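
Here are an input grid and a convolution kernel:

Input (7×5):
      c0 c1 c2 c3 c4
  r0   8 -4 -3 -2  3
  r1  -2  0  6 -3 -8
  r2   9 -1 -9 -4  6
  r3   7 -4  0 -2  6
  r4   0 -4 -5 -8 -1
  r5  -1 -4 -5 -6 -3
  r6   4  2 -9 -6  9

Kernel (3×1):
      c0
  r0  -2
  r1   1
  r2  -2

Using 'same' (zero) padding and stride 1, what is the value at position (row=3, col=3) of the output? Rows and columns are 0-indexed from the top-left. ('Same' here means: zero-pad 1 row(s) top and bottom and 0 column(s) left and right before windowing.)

22

The receptive field on the zero-padded input at this output position is [-4 / -2 / -8]. Elementwise product with the kernel and sum: -4·-2 + -2·1 + -8·-2.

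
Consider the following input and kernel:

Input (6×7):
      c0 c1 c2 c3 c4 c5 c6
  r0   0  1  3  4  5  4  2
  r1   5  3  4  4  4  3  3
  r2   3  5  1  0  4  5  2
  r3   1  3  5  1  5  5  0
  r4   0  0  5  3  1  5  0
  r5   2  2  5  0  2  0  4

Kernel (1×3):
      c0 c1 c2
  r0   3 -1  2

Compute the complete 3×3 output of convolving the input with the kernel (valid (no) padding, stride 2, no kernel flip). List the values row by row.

Output[0,0]: The receptive field on the input at this output position is [0 1 3]. Elementwise product with the kernel and sum: 0·3 + 1·-1 + 3·2.

5 15 15
6 11 11
10 14 -2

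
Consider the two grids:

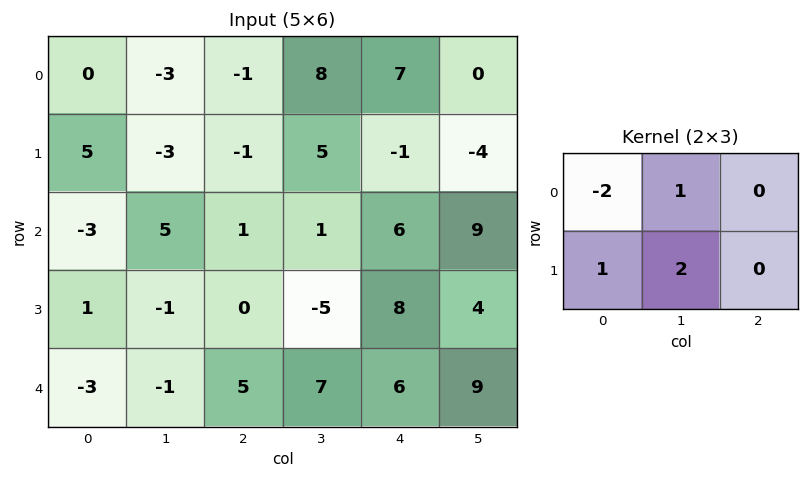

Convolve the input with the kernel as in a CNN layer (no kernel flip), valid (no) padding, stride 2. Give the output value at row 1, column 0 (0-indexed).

The receptive field on the input at this output position is [-3 5 1 / 1 -1 0]. Elementwise product with the kernel and sum: -3·-2 + 5·1 + 1·1 + -1·2.

10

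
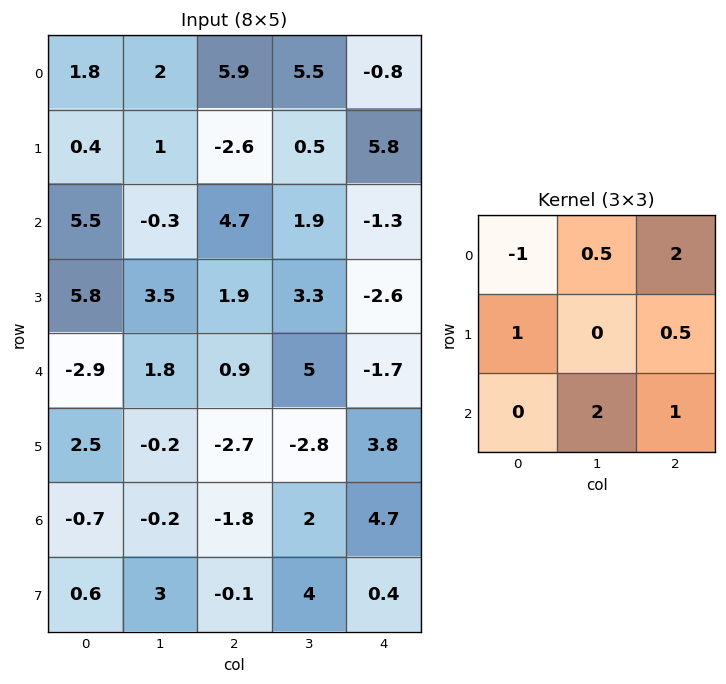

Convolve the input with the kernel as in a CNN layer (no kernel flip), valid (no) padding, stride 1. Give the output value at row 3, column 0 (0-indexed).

-5.8

The receptive field on the input at this output position is [5.8 3.5 1.9 / -2.9 1.8 0.9 / 2.5 -0.2 -2.7]. Elementwise product with the kernel and sum: 5.8·-1 + 3.5·0.5 + 1.9·2 + -2.9·1 + 0.9·0.5 + -0.2·2 + -2.7·1.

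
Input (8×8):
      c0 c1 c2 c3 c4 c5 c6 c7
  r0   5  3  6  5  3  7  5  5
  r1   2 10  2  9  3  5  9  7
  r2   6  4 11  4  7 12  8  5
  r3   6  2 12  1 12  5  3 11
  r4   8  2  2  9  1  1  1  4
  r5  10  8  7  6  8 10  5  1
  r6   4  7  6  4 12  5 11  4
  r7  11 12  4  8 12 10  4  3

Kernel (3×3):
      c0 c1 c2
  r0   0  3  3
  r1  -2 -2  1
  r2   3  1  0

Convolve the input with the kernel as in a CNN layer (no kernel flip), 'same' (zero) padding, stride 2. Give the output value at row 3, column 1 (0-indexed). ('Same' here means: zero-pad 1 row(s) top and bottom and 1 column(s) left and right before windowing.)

57

The receptive field on the zero-padded input at this output position is [8 7 6 / 7 6 4 / 12 4 8]. Elementwise product with the kernel and sum: 7·3 + 6·3 + 7·-2 + 6·-2 + 4·1 + 12·3 + 4·1.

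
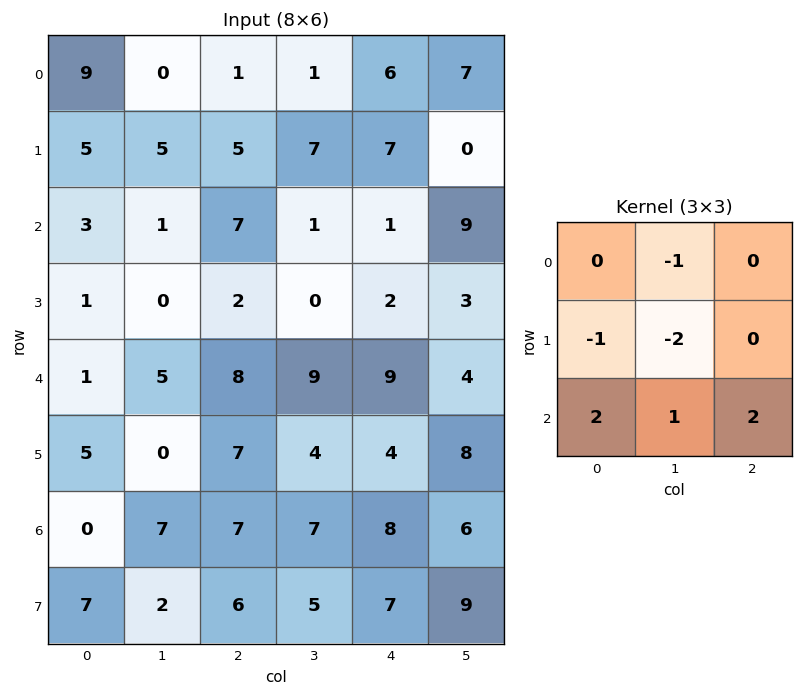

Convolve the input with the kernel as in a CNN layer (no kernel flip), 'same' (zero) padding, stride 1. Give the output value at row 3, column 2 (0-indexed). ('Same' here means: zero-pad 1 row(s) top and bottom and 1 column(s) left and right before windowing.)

The receptive field on the zero-padded input at this output position is [1 7 1 / 0 2 0 / 5 8 9]. Elementwise product with the kernel and sum: 7·-1 + 0·-1 + 2·-2 + 5·2 + 8·1 + 9·2.

25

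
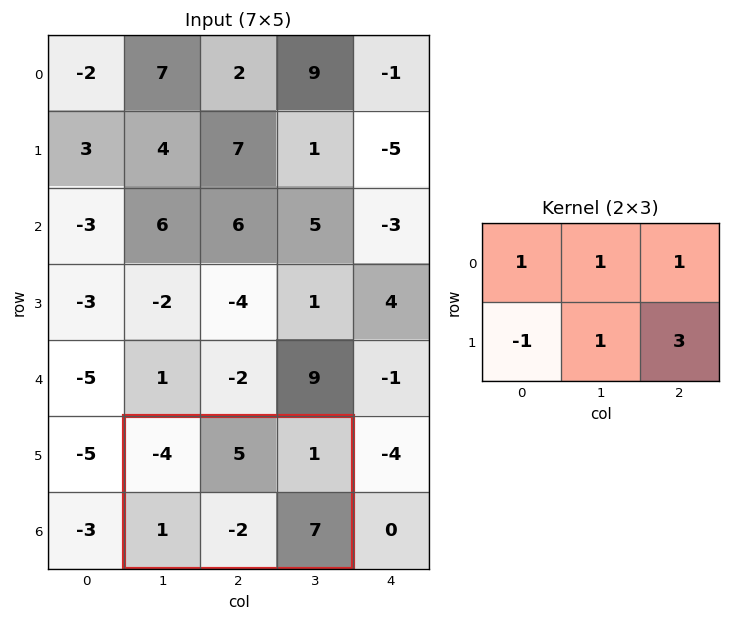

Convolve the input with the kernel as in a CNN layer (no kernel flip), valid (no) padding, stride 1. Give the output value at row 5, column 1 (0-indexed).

20

The receptive field on the input at this output position is [-4 5 1 / 1 -2 7]. Elementwise product with the kernel and sum: -4·1 + 5·1 + 1·1 + 1·-1 + -2·1 + 7·3.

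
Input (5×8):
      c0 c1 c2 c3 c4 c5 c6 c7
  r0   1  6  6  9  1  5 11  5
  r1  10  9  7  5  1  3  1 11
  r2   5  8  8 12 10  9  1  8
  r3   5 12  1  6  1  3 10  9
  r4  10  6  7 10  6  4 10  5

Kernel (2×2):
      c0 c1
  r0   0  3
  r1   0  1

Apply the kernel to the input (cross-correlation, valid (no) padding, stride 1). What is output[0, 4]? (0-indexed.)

18

The receptive field on the input at this output position is [1 5 / 1 3]. Elementwise product with the kernel and sum: 5·3 + 3·1.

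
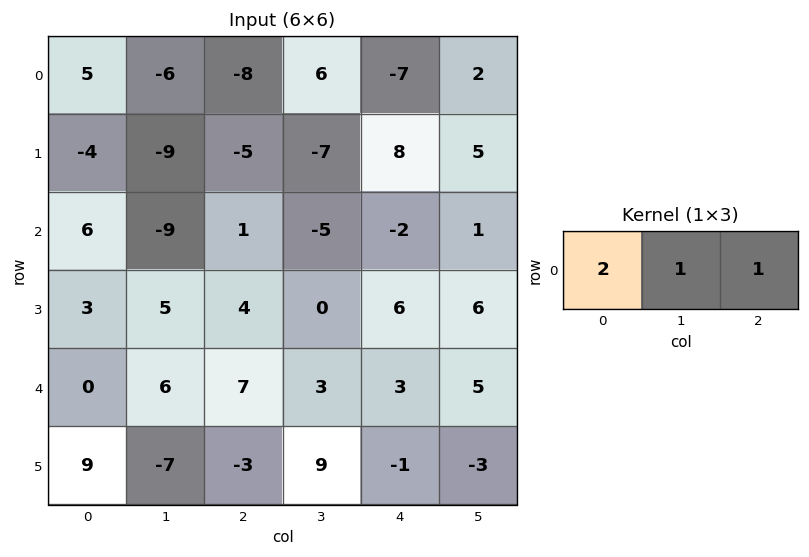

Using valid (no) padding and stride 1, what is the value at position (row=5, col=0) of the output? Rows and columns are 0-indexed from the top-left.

8

The receptive field on the input at this output position is [9 -7 -3]. Elementwise product with the kernel and sum: 9·2 + -7·1 + -3·1.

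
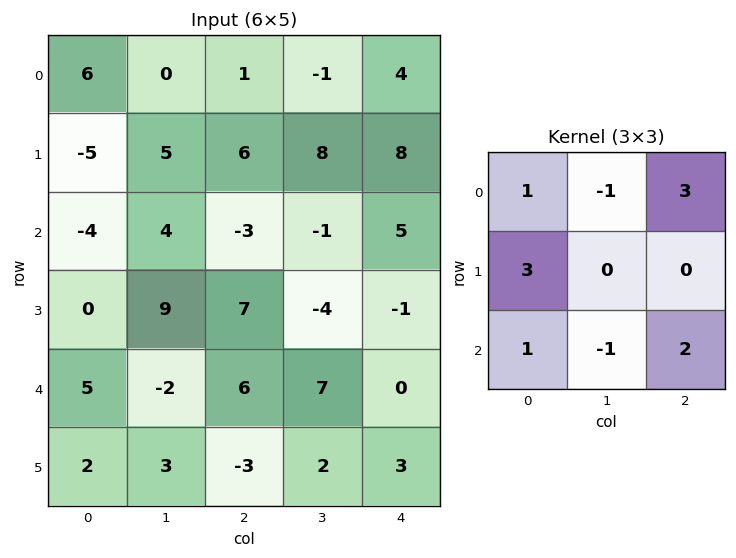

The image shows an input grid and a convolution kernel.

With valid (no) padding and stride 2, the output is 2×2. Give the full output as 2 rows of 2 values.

-20 40
2 33

Output[0,0]: The receptive field on the input at this output position is [6 0 1 / -5 5 6 / -4 4 -3]. Elementwise product with the kernel and sum: 6·1 + 0·-1 + 1·3 + -5·3 + -4·1 + 4·-1 + -3·2.
Output[0,1]: The receptive field on the input at this output position is [1 -1 4 / 6 8 8 / -3 -1 5]. Elementwise product with the kernel and sum: 1·1 + -1·-1 + 4·3 + 6·3 + -3·1 + -1·-1 + 5·2.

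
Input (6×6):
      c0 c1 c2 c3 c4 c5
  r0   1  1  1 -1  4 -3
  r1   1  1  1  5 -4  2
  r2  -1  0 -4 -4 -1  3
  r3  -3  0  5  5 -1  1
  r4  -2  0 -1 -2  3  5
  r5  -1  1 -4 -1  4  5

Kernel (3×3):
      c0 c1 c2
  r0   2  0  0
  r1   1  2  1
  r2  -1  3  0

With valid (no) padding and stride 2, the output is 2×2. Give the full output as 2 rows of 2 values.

7 1
2 1

Output[0,0]: The receptive field on the input at this output position is [1 1 1 / 1 1 1 / -1 0 -4]. Elementwise product with the kernel and sum: 1·2 + 1·1 + 1·2 + 1·1 + -1·-1 + 0·3.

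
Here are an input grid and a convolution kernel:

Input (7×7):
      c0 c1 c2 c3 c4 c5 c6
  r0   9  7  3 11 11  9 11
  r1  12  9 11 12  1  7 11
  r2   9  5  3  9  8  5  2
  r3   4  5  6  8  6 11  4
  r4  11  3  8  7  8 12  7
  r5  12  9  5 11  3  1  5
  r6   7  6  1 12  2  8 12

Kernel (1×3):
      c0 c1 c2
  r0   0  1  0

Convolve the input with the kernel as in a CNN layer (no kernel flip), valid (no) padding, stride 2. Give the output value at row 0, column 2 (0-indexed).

9

The receptive field on the input at this output position is [11 9 11]. Elementwise product with the kernel and sum: 9·1.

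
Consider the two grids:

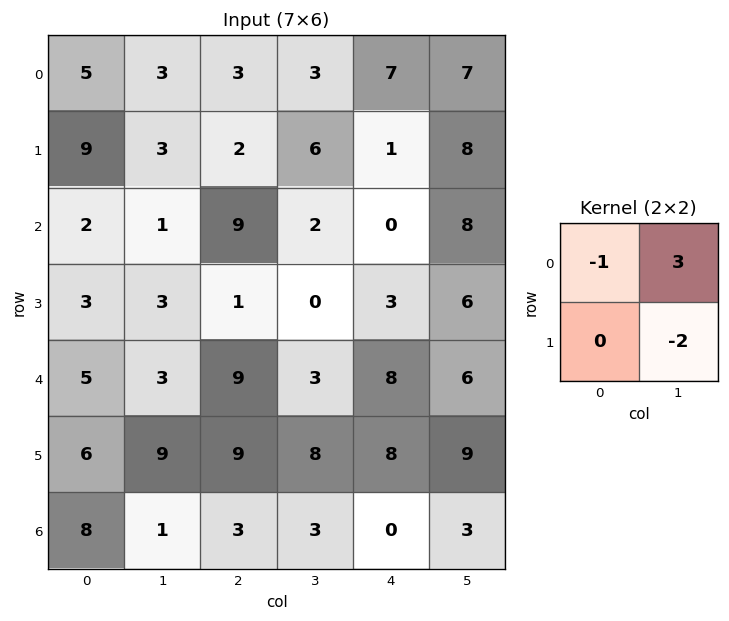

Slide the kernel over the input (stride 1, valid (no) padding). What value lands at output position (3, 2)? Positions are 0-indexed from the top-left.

-7

The receptive field on the input at this output position is [1 0 / 9 3]. Elementwise product with the kernel and sum: 1·-1 + 0·3 + 3·-2.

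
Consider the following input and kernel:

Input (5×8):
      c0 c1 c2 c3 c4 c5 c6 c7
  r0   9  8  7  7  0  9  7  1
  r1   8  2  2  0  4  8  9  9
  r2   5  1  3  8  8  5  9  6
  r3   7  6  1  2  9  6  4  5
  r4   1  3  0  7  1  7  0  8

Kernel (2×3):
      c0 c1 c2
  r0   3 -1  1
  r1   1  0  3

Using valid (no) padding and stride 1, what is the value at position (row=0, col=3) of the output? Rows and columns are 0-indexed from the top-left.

The receptive field on the input at this output position is [7 0 9 / 0 4 8]. Elementwise product with the kernel and sum: 7·3 + 0·-1 + 9·1 + 0·1 + 8·3.

54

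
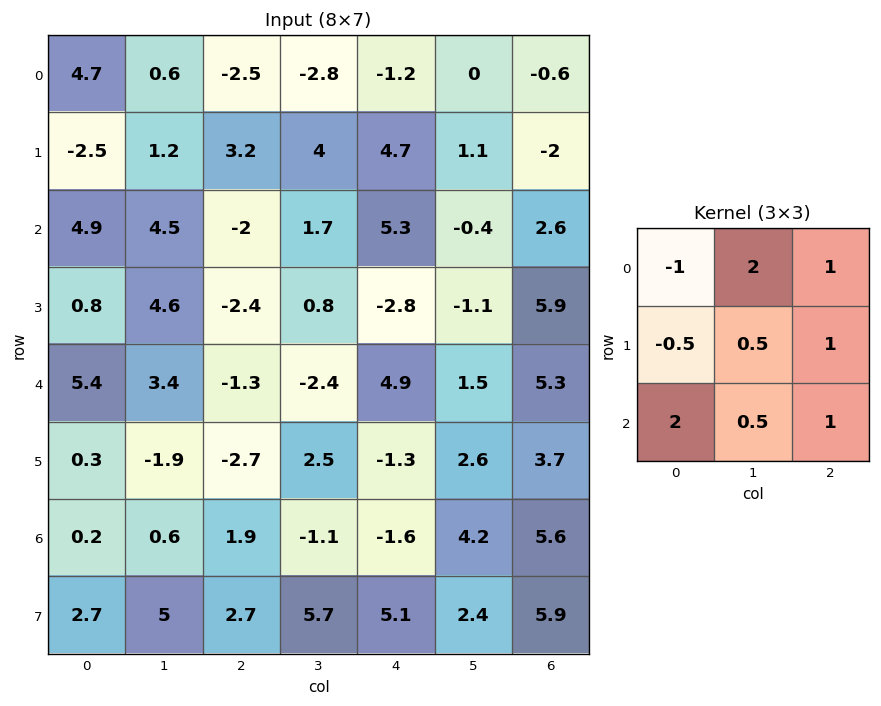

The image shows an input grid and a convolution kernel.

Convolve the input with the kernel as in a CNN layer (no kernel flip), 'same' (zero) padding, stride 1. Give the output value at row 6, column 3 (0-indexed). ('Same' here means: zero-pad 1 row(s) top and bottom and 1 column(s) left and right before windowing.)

16.65

The receptive field on the zero-padded input at this output position is [-2.7 2.5 -1.3 / 1.9 -1.1 -1.6 / 2.7 5.7 5.1]. Elementwise product with the kernel and sum: -2.7·-1 + 2.5·2 + -1.3·1 + 1.9·-0.5 + -1.1·0.5 + -1.6·1 + 2.7·2 + 5.7·0.5 + 5.1·1.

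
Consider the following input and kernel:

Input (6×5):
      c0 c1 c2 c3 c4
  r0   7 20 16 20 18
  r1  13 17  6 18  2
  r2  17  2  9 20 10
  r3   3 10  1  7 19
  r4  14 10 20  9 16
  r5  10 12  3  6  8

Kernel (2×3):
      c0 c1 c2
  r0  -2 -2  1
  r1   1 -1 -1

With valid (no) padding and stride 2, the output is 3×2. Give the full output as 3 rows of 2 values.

Output[0,0]: The receptive field on the input at this output position is [7 20 16 / 13 17 6]. Elementwise product with the kernel and sum: 7·-2 + 20·-2 + 16·1 + 13·1 + 17·-1 + 6·-1.
Output[0,1]: The receptive field on the input at this output position is [16 20 18 / 6 18 2]. Elementwise product with the kernel and sum: 16·-2 + 20·-2 + 18·1 + 6·1 + 18·-1 + 2·-1.

-48 -68
-37 -73
-33 -53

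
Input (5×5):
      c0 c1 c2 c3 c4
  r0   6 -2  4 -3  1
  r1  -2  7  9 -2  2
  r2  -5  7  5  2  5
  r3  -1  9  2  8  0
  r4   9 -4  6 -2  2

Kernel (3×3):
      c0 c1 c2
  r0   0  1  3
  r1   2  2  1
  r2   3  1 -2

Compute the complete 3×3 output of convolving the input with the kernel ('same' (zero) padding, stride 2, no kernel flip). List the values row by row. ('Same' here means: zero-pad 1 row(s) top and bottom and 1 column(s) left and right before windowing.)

Output[0,0]: The receptive field on the zero-padded input at this output position is [0 0 0 / 0 6 -2 / 0 -2 7]. Elementwise product with the kernel and sum: 0·1 + 0·3 + 0·2 + 6·2 + -2·1 + 0·3 + -2·1 + 7·-2.

-6 35 -8
-3 42 40
40 28 0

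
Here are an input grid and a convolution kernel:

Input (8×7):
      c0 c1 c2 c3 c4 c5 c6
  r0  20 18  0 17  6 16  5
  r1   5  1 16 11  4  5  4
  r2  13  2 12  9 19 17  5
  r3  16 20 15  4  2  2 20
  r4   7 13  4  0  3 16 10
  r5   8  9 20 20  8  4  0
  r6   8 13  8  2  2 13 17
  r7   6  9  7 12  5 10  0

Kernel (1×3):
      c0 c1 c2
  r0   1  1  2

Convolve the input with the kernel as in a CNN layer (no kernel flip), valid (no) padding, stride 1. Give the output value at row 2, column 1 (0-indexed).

32

The receptive field on the input at this output position is [2 12 9]. Elementwise product with the kernel and sum: 2·1 + 12·1 + 9·2.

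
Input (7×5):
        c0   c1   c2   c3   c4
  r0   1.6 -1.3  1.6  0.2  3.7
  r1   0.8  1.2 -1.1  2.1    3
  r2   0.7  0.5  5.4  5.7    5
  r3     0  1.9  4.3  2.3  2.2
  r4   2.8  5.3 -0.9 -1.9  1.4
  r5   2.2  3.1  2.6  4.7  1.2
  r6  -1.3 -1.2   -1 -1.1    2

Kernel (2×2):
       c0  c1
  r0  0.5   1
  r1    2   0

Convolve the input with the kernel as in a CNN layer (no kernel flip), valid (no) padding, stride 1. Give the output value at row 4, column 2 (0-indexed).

The receptive field on the input at this output position is [-0.9 -1.9 / 2.6 4.7]. Elementwise product with the kernel and sum: -0.9·0.5 + -1.9·1 + 2.6·2.

2.85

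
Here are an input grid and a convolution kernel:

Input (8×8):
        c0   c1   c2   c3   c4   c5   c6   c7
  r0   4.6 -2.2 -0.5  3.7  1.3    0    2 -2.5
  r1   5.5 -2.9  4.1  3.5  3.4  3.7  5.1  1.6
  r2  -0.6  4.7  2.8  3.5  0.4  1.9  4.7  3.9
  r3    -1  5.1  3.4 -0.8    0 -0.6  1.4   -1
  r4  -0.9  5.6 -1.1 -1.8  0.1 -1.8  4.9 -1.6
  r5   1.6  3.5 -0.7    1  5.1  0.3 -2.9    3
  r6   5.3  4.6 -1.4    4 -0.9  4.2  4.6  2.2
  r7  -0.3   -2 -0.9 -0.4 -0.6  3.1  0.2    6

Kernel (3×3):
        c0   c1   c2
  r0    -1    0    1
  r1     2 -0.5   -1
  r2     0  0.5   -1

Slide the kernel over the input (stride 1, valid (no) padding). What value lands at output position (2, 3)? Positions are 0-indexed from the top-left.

The receptive field on the input at this output position is [3.5 0.4 1.9 / -0.8 0 -0.6 / -1.8 0.1 -1.8]. Elementwise product with the kernel and sum: 3.5·-1 + 1.9·1 + -0.8·2 + 0·-0.5 + -0.6·-1 + 0.1·0.5 + -1.8·-1.

-0.75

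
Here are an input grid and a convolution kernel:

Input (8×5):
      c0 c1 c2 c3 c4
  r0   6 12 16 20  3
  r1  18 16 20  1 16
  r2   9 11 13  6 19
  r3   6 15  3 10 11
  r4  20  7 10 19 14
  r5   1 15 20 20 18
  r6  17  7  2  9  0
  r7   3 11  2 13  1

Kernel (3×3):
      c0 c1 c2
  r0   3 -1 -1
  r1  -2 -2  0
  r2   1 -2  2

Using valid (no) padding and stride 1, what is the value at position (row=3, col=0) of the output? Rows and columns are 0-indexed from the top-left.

The receptive field on the input at this output position is [6 15 3 / 20 7 10 / 1 15 20]. Elementwise product with the kernel and sum: 6·3 + 15·-1 + 3·-1 + 20·-2 + 7·-2 + 1·1 + 15·-2 + 20·2.

-43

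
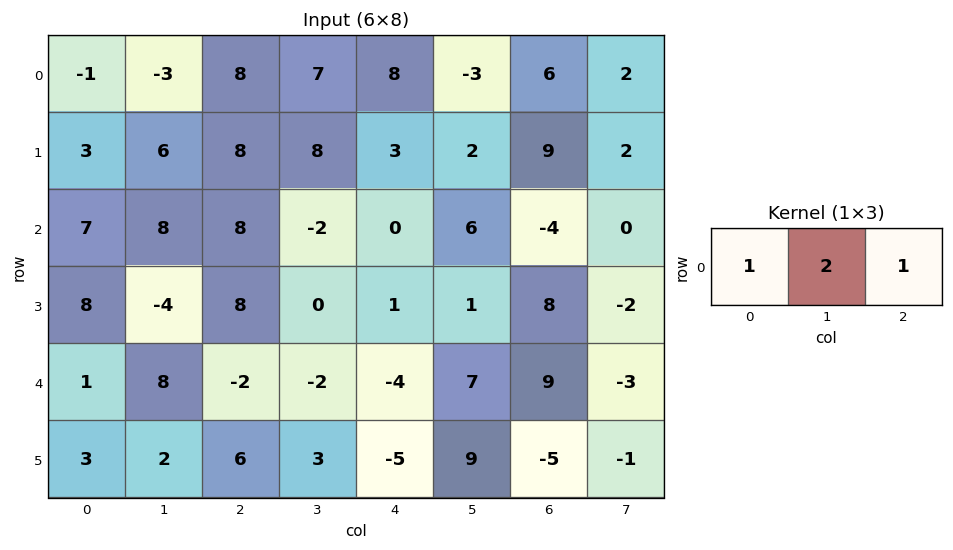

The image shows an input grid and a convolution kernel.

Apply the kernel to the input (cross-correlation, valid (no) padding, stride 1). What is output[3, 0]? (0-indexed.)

8

The receptive field on the input at this output position is [8 -4 8]. Elementwise product with the kernel and sum: 8·1 + -4·2 + 8·1.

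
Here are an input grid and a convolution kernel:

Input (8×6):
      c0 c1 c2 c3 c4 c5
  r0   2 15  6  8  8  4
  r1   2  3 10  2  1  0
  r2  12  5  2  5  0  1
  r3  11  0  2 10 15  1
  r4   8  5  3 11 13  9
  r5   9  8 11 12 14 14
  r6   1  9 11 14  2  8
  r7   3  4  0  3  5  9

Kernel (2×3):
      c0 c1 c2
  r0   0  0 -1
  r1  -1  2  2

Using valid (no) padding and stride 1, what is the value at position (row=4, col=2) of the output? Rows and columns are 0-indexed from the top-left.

The receptive field on the input at this output position is [3 11 13 / 11 12 14]. Elementwise product with the kernel and sum: 13·-1 + 11·-1 + 12·2 + 14·2.

28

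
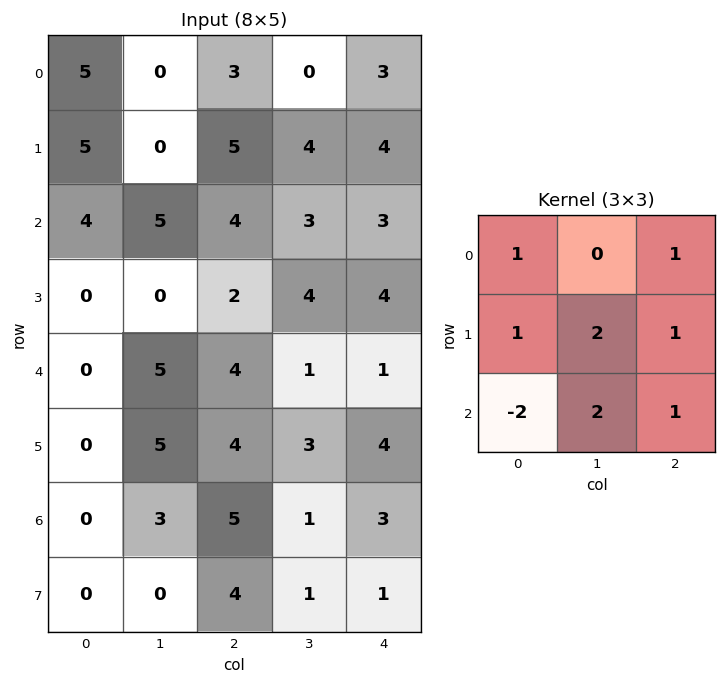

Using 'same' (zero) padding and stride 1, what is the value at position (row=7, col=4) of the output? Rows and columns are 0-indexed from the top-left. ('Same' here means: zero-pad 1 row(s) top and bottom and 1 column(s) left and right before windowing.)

4

The receptive field on the zero-padded input at this output position is [1 3 0 / 1 1 0 / 0 0 0]. Elementwise product with the kernel and sum: 1·1 + 0·1 + 1·1 + 1·2 + 0·1 + 0·-2 + 0·2 + 0·1.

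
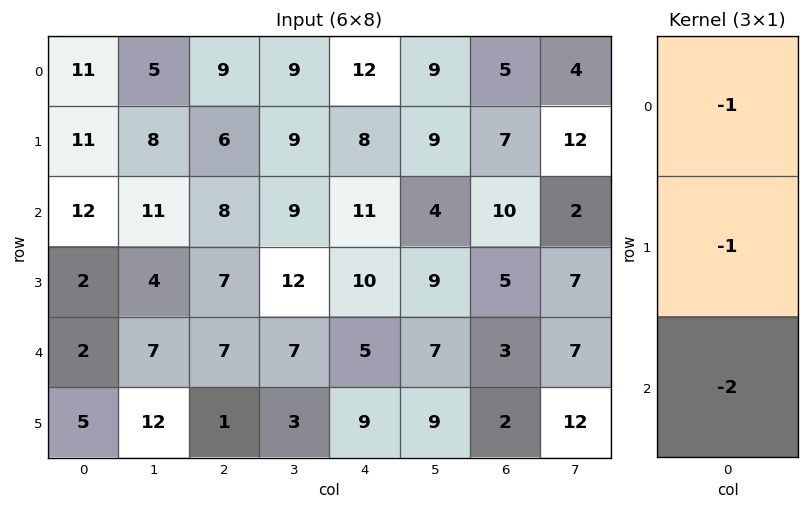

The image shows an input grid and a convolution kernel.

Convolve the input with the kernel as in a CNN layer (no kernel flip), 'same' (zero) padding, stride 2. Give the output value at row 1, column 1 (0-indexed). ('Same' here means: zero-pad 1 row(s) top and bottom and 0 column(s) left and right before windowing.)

The receptive field on the zero-padded input at this output position is [6 / 8 / 7]. Elementwise product with the kernel and sum: 6·-1 + 8·-1 + 7·-2.

-28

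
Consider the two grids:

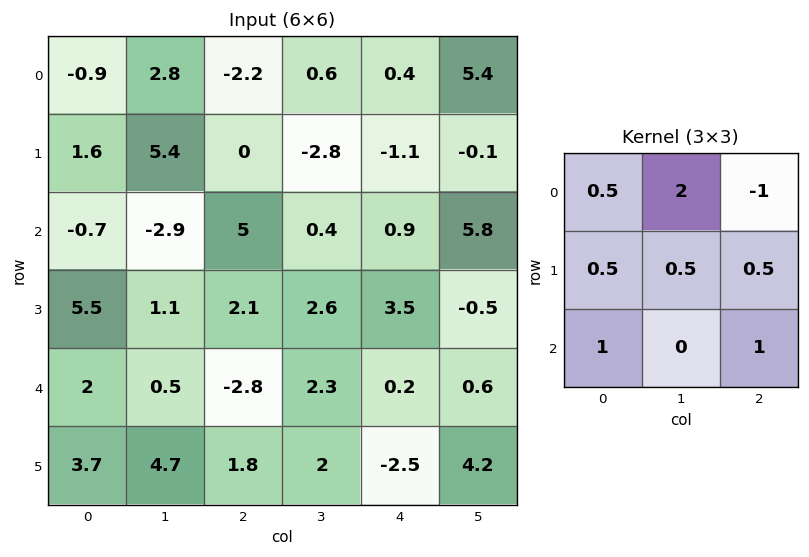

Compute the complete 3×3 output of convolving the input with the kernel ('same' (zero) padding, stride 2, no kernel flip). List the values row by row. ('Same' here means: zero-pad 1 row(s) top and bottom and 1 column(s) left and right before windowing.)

Output[0,0]: The receptive field on the zero-padded input at this output position is [0 0 0 / 0 -0.9 2.8 / 0 1.6 5.4]. Elementwise product with the kernel and sum: 0·0.5 + 0·2 + 0·-1 + 0·0.5 + -0.9·0.5 + 2.8·0.5 + 0·1 + 5.4·1.

6.35 3.2 0.3
-2.9 10.45 2.15
15.85 8.85 16.55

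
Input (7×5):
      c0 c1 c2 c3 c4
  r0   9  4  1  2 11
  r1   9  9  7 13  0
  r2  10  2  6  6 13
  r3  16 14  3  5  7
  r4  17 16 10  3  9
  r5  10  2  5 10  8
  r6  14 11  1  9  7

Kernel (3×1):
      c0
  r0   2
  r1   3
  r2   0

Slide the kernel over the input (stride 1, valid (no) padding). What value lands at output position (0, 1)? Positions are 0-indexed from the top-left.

The receptive field on the input at this output position is [4 / 9 / 2]. Elementwise product with the kernel and sum: 4·2 + 9·3.

35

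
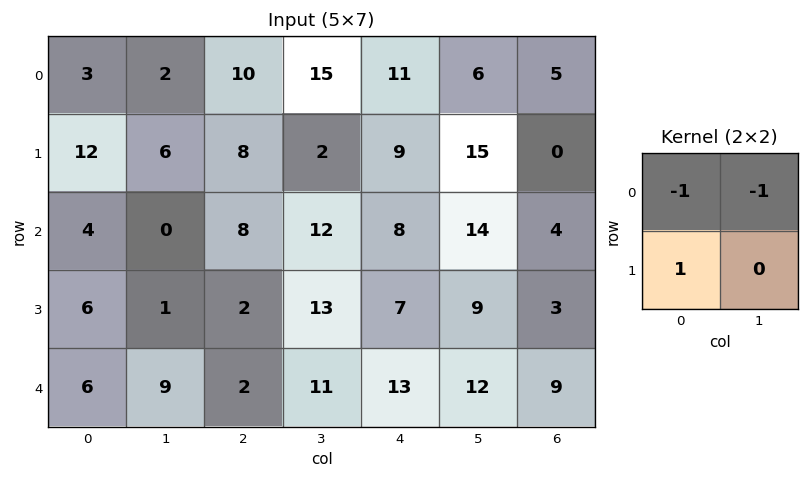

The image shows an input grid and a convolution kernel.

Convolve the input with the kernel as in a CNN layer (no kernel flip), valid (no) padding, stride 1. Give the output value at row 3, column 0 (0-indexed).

-1

The receptive field on the input at this output position is [6 1 / 6 9]. Elementwise product with the kernel and sum: 6·-1 + 1·-1 + 6·1.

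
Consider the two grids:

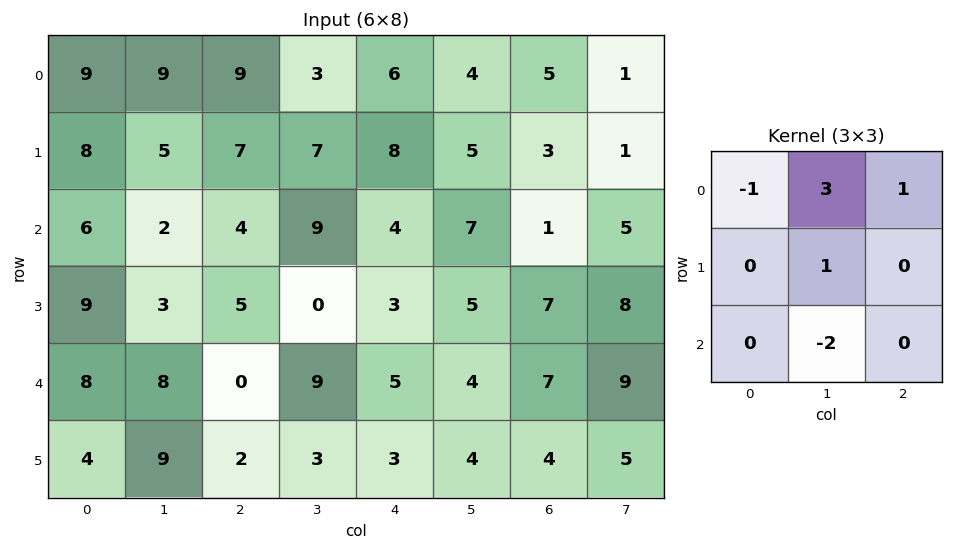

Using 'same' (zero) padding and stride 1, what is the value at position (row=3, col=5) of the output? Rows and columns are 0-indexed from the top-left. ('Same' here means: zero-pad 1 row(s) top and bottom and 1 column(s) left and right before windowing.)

The receptive field on the zero-padded input at this output position is [4 7 1 / 3 5 7 / 5 4 7]. Elementwise product with the kernel and sum: 4·-1 + 7·3 + 1·1 + 5·1 + 4·-2.

15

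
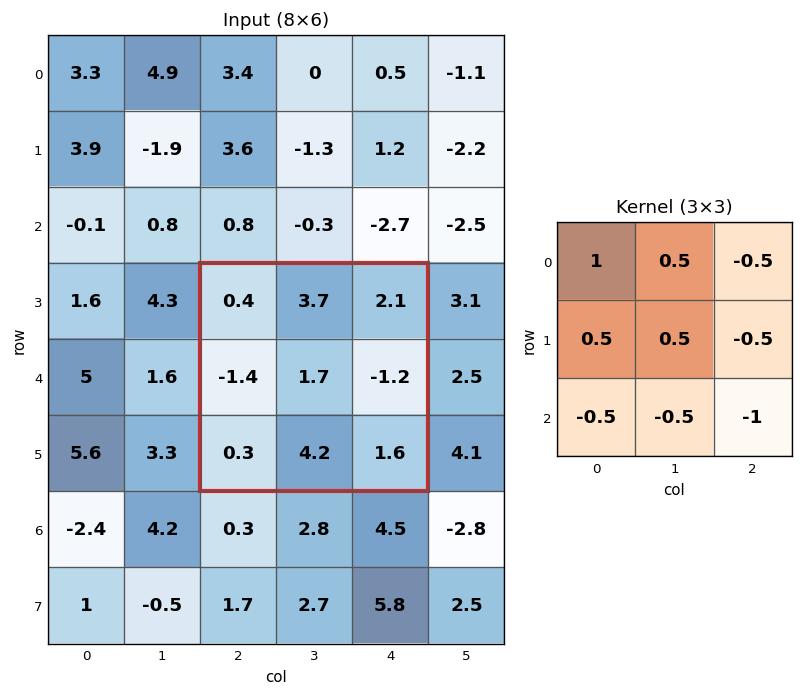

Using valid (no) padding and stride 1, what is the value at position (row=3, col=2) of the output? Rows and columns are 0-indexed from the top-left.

The receptive field on the input at this output position is [0.4 3.7 2.1 / -1.4 1.7 -1.2 / 0.3 4.2 1.6]. Elementwise product with the kernel and sum: 0.4·1 + 3.7·0.5 + 2.1·-0.5 + -1.4·0.5 + 1.7·0.5 + -1.2·-0.5 + 0.3·-0.5 + 4.2·-0.5 + 1.6·-1.

-1.9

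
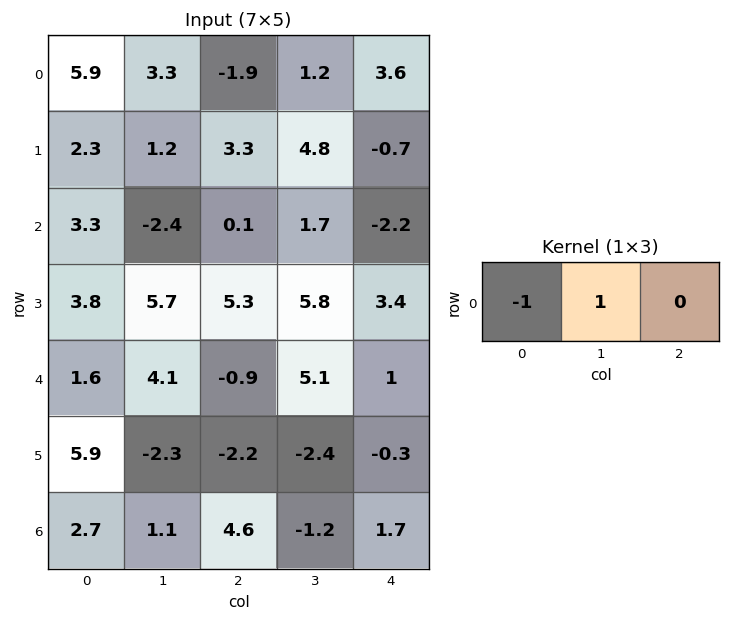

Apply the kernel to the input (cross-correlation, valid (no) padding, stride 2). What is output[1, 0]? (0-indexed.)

The receptive field on the input at this output position is [3.3 -2.4 0.1]. Elementwise product with the kernel and sum: 3.3·-1 + -2.4·1.

-5.7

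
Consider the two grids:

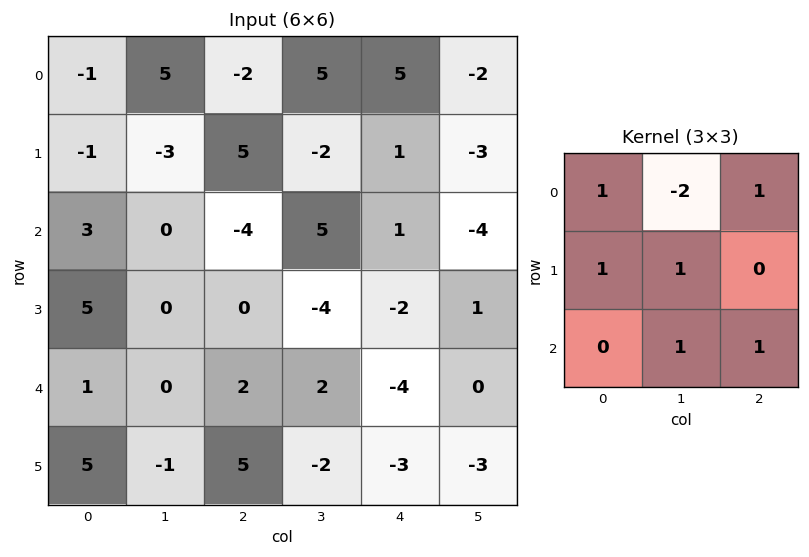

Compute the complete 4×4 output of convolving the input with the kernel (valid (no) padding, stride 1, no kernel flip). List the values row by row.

Output[0,0]: The receptive field on the input at this output position is [-1 5 -2 / -1 -3 5 / 3 0 -4]. Elementwise product with the kernel and sum: -1·1 + 5·-2 + -2·1 + -1·1 + -3·1 + 0·1 + -4·1.
Output[0,1]: The receptive field on the input at this output position is [5 -2 5 / -3 5 -2 / 0 -4 5]. Elementwise product with the kernel and sum: 5·1 + -2·-2 + 5·1 + -3·1 + 5·1 + -4·1 + 5·1.

-21 17 2 -11
13 -23 5 -2
6 17 -19 -11
10 1 5 -7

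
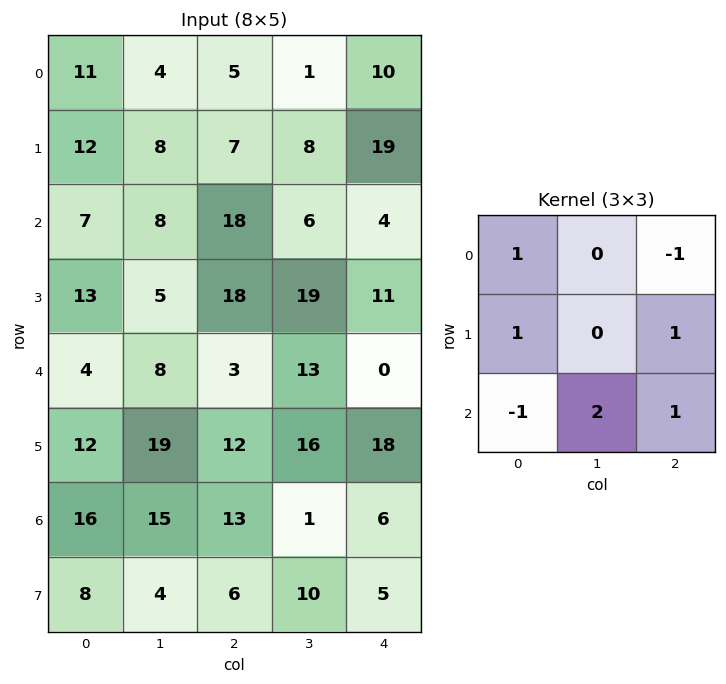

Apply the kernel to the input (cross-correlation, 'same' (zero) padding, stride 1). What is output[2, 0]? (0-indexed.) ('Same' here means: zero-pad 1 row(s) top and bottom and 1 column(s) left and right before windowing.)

31

The receptive field on the zero-padded input at this output position is [0 12 8 / 0 7 8 / 0 13 5]. Elementwise product with the kernel and sum: 0·1 + 8·-1 + 0·1 + 8·1 + 0·-1 + 13·2 + 5·1.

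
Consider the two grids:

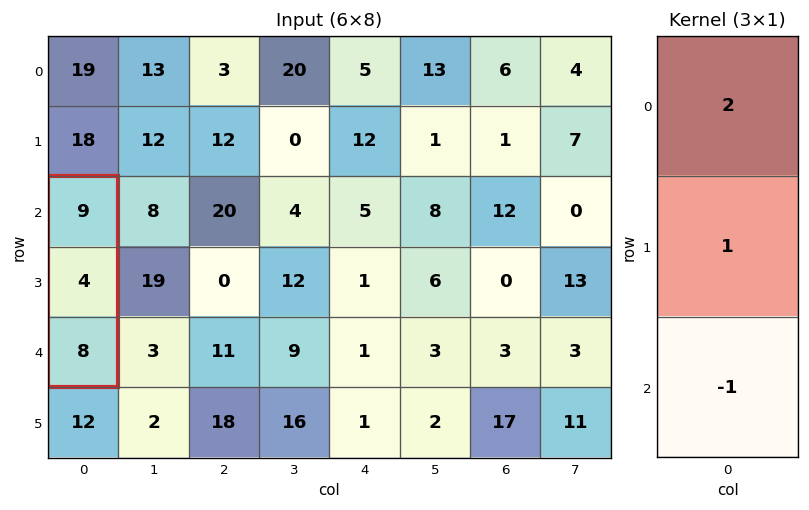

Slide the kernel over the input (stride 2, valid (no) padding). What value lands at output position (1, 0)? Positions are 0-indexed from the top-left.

14

The receptive field on the input at this output position is [9 / 4 / 8]. Elementwise product with the kernel and sum: 9·2 + 4·1 + 8·-1.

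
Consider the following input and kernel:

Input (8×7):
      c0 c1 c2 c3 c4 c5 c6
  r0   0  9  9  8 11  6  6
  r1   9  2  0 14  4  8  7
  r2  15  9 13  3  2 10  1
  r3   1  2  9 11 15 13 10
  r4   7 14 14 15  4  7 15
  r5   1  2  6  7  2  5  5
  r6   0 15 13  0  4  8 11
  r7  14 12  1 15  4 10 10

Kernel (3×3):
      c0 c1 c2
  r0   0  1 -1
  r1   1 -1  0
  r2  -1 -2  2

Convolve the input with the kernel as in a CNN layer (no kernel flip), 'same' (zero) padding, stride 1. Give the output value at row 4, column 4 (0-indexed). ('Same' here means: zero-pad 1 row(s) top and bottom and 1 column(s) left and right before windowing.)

12

The receptive field on the zero-padded input at this output position is [11 15 13 / 15 4 7 / 7 2 5]. Elementwise product with the kernel and sum: 15·1 + 13·-1 + 15·1 + 4·-1 + 7·-1 + 2·-2 + 5·2.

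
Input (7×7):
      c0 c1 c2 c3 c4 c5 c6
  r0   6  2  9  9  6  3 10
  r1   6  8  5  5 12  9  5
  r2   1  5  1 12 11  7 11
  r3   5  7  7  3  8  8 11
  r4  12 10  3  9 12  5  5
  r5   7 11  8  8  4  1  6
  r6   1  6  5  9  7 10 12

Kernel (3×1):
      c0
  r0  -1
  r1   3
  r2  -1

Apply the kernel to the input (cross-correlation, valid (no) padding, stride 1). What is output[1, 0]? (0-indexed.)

The receptive field on the input at this output position is [6 / 1 / 5]. Elementwise product with the kernel and sum: 6·-1 + 1·3 + 5·-1.

-8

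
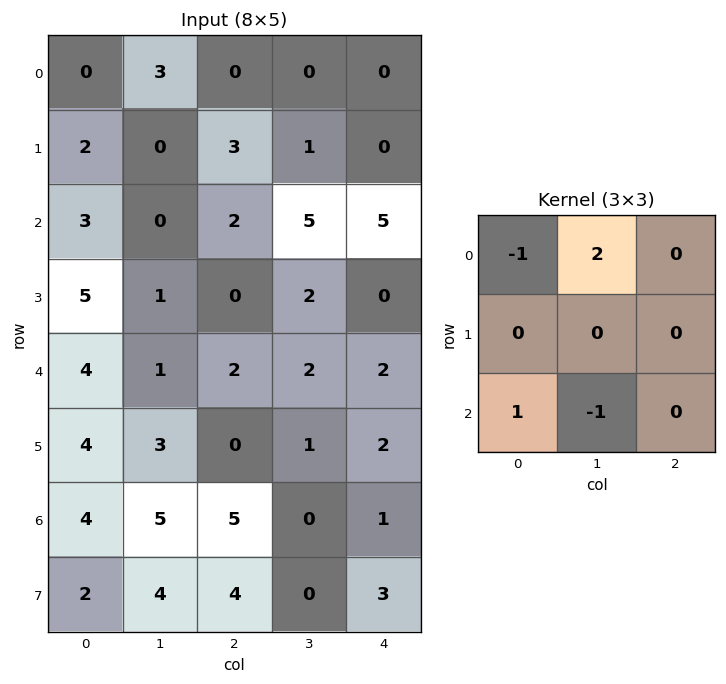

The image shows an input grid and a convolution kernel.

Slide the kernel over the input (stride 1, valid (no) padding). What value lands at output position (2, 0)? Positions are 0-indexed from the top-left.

0

The receptive field on the input at this output position is [3 0 2 / 5 1 0 / 4 1 2]. Elementwise product with the kernel and sum: 3·-1 + 0·2 + 4·1 + 1·-1.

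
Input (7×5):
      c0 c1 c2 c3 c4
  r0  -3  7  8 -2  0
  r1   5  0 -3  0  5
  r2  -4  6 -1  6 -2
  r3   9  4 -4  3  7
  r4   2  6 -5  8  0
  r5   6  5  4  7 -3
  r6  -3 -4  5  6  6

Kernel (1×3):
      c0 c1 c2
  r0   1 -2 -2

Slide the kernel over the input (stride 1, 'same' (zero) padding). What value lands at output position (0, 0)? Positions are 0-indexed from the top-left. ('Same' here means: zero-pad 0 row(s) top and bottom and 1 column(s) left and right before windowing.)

-8

The receptive field on the zero-padded input at this output position is [0 -3 7]. Elementwise product with the kernel and sum: 0·1 + -3·-2 + 7·-2.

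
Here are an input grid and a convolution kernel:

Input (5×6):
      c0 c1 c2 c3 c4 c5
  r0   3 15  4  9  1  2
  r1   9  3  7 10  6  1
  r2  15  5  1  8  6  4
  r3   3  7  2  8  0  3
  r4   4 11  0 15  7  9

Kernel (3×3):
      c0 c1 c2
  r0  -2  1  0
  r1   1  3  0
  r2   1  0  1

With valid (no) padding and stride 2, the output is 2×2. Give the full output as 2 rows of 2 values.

Output[0,0]: The receptive field on the input at this output position is [3 15 4 / 9 3 7 / 15 5 1]. Elementwise product with the kernel and sum: 3·-2 + 15·1 + 9·1 + 3·3 + 15·1 + 1·1.
Output[0,1]: The receptive field on the input at this output position is [4 9 1 / 7 10 6 / 1 8 6]. Elementwise product with the kernel and sum: 4·-2 + 9·1 + 7·1 + 10·3 + 1·1 + 6·1.

43 45
3 39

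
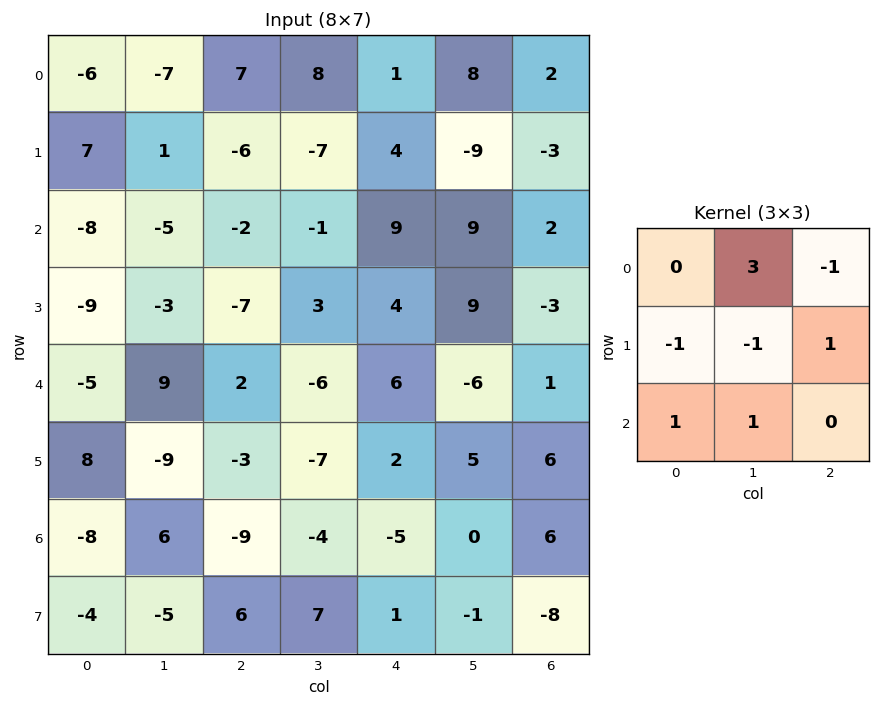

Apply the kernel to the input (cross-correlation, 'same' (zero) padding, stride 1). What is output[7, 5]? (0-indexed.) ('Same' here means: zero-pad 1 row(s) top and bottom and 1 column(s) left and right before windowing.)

The receptive field on the zero-padded input at this output position is [-5 0 6 / 1 -1 -8 / 0 0 0]. Elementwise product with the kernel and sum: 0·3 + 6·-1 + 1·-1 + -1·-1 + -8·1 + 0·1 + 0·1.

-14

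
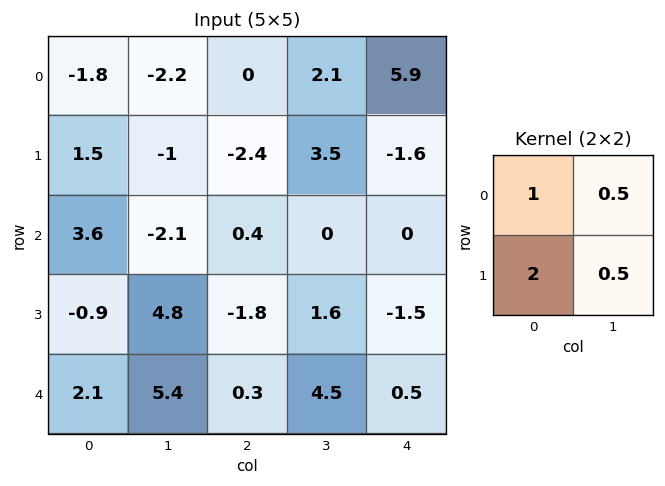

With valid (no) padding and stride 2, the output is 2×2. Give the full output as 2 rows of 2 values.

Output[0,0]: The receptive field on the input at this output position is [-1.8 -2.2 / 1.5 -1]. Elementwise product with the kernel and sum: -1.8·1 + -2.2·0.5 + 1.5·2 + -1·0.5.
Output[0,1]: The receptive field on the input at this output position is [0 2.1 / -2.4 3.5]. Elementwise product with the kernel and sum: 0·1 + 2.1·0.5 + -2.4·2 + 3.5·0.5.

-0.4 -2
3.15 -2.4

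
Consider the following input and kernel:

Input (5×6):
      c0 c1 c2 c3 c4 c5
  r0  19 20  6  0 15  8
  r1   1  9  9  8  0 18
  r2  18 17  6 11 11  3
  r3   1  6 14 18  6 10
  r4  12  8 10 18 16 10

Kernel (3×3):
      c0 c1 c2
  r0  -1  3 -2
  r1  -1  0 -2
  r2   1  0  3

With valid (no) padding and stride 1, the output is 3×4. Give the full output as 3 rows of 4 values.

46 23 -6 5
21 23 19 -13
34 -1 37 26

Output[0,0]: The receptive field on the input at this output position is [19 20 6 / 1 9 9 / 18 17 6]. Elementwise product with the kernel and sum: 19·-1 + 20·3 + 6·-2 + 1·-1 + 9·-2 + 18·1 + 6·3.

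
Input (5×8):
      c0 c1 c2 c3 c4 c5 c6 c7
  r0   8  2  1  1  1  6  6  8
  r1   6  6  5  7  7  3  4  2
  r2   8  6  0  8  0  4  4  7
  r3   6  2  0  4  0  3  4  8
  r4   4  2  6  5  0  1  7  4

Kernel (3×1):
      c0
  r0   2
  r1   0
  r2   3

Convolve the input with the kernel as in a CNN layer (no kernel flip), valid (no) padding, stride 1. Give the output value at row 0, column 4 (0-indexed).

The receptive field on the input at this output position is [1 / 7 / 0]. Elementwise product with the kernel and sum: 1·2 + 0·3.

2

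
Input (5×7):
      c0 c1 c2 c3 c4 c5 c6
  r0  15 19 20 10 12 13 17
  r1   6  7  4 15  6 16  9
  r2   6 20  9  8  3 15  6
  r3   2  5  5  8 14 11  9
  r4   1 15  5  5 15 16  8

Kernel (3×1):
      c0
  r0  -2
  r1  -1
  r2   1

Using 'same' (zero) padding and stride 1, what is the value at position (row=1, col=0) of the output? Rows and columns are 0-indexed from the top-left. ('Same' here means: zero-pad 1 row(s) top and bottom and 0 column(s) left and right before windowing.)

The receptive field on the zero-padded input at this output position is [15 / 6 / 6]. Elementwise product with the kernel and sum: 15·-2 + 6·-1 + 6·1.

-30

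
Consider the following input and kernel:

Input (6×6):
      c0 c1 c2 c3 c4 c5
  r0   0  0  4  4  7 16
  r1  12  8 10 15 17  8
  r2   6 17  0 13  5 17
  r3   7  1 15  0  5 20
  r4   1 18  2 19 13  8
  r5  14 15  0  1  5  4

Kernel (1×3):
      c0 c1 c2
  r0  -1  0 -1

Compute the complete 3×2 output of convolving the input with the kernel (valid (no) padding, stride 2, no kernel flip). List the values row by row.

-4 -11
-6 -5
-3 -15

Output[0,0]: The receptive field on the input at this output position is [0 0 4]. Elementwise product with the kernel and sum: 0·-1 + 4·-1.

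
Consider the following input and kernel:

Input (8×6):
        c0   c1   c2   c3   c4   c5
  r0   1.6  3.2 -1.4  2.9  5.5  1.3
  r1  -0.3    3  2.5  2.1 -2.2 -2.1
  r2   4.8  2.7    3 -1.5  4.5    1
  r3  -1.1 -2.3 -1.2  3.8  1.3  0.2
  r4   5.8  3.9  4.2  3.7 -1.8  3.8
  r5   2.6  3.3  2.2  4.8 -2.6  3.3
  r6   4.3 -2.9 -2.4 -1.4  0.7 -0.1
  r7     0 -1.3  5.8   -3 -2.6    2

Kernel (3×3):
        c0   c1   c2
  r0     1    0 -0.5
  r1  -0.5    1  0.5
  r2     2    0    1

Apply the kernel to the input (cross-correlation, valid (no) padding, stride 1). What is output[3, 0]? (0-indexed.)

10

The receptive field on the input at this output position is [-1.1 -2.3 -1.2 / 5.8 3.9 4.2 / 2.6 3.3 2.2]. Elementwise product with the kernel and sum: -1.1·1 + -1.2·-0.5 + 5.8·-0.5 + 3.9·1 + 4.2·0.5 + 2.6·2 + 2.2·1.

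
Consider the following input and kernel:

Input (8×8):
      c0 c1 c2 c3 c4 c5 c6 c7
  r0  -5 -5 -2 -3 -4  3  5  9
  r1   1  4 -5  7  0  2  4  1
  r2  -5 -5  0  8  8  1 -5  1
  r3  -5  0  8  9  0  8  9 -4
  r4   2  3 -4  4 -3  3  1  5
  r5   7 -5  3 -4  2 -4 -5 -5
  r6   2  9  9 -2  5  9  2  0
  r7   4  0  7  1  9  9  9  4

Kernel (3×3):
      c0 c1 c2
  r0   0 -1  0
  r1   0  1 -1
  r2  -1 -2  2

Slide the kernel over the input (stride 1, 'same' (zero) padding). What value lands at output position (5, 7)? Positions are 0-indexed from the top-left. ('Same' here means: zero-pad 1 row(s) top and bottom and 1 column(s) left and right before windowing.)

-12

The receptive field on the zero-padded input at this output position is [1 5 0 / -5 -5 0 / 2 0 0]. Elementwise product with the kernel and sum: 5·-1 + -5·1 + 0·-1 + 2·-1 + 0·-2 + 0·2.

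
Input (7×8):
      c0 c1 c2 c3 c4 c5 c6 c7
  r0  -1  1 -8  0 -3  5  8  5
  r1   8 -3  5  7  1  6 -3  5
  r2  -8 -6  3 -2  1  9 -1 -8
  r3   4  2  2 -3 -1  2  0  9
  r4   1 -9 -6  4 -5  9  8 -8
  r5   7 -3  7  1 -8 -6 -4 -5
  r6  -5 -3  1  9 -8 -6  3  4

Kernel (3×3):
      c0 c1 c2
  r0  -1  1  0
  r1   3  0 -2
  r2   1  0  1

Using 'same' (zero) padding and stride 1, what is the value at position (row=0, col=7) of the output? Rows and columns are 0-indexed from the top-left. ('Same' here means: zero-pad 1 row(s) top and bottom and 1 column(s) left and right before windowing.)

The receptive field on the zero-padded input at this output position is [0 0 0 / 8 5 0 / -3 5 0]. Elementwise product with the kernel and sum: 0·-1 + 0·1 + 8·3 + 0·-2 + -3·1 + 0·1.

21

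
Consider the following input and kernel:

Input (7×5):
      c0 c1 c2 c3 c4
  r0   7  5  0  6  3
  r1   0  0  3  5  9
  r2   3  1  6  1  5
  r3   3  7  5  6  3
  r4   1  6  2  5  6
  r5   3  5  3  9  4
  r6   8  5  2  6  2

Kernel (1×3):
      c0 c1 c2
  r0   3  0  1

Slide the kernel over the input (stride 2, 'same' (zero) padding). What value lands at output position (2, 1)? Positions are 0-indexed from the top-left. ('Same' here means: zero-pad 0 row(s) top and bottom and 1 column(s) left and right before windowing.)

The receptive field on the zero-padded input at this output position is [6 2 5]. Elementwise product with the kernel and sum: 6·3 + 5·1.

23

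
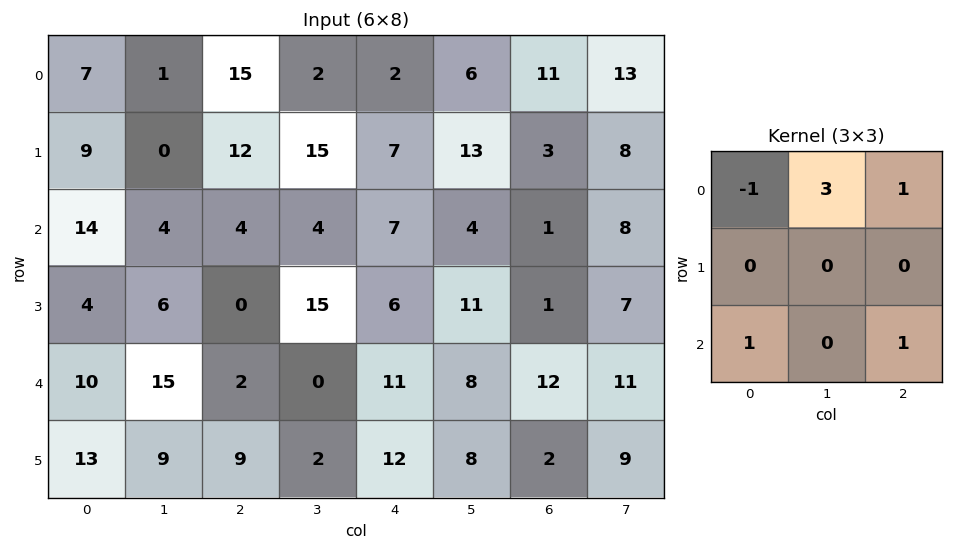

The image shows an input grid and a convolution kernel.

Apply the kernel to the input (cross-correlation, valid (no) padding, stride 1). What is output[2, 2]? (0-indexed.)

28

The receptive field on the input at this output position is [4 4 7 / 0 15 6 / 2 0 11]. Elementwise product with the kernel and sum: 4·-1 + 4·3 + 7·1 + 2·1 + 11·1.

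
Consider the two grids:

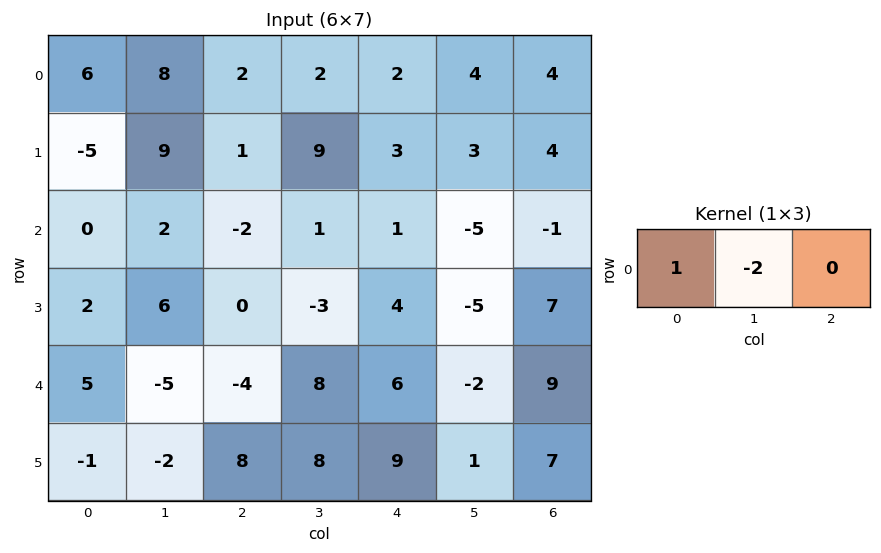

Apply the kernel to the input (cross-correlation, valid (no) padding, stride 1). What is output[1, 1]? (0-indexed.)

7

The receptive field on the input at this output position is [9 1 9]. Elementwise product with the kernel and sum: 9·1 + 1·-2.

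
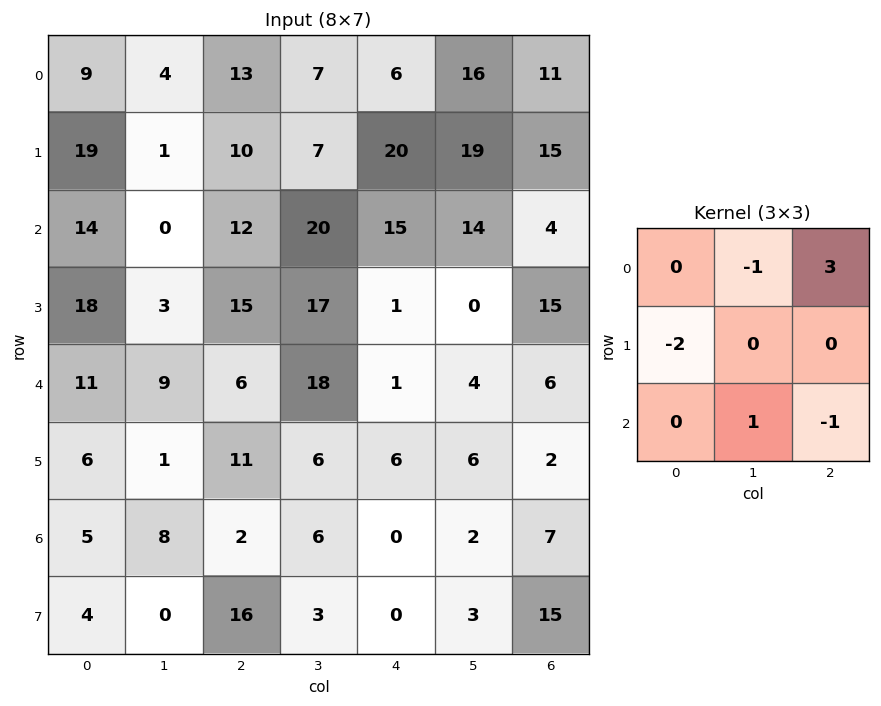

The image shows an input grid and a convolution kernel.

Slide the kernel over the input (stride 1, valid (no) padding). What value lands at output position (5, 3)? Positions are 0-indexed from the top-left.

The receptive field on the input at this output position is [6 6 6 / 6 0 2 / 3 0 3]. Elementwise product with the kernel and sum: 6·-1 + 6·3 + 6·-2 + 0·1 + 3·-1.

-3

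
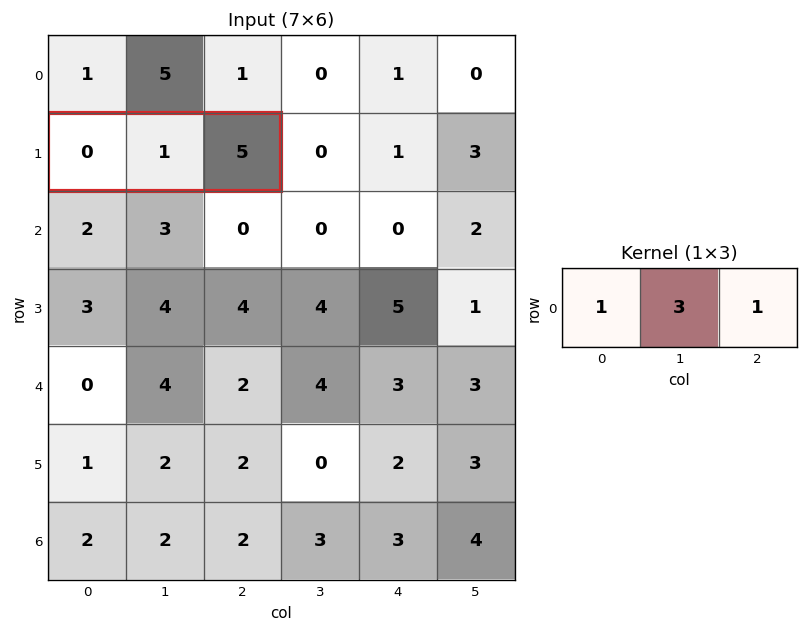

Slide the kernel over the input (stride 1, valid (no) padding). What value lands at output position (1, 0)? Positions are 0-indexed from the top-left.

8

The receptive field on the input at this output position is [0 1 5]. Elementwise product with the kernel and sum: 0·1 + 1·3 + 5·1.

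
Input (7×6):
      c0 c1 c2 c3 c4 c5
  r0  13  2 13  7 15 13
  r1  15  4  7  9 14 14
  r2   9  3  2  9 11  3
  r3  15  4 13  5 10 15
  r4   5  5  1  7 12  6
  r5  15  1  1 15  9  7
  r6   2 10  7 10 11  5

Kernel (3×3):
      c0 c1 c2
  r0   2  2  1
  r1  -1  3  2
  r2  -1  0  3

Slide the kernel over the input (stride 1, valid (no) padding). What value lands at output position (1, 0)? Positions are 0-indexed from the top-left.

The receptive field on the input at this output position is [15 4 7 / 9 3 2 / 15 4 13]. Elementwise product with the kernel and sum: 15·2 + 4·2 + 7·1 + 9·-1 + 3·3 + 2·2 + 15·-1 + 13·3.

73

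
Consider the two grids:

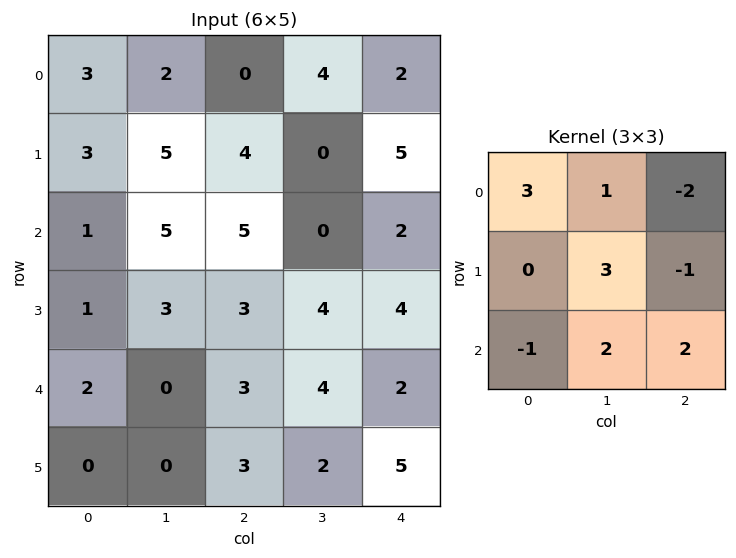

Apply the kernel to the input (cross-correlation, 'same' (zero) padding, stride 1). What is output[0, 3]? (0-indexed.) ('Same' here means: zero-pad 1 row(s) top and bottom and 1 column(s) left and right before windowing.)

The receptive field on the zero-padded input at this output position is [0 0 0 / 0 4 2 / 4 0 5]. Elementwise product with the kernel and sum: 0·3 + 0·1 + 0·-2 + 4·3 + 2·-1 + 4·-1 + 0·2 + 5·2.

16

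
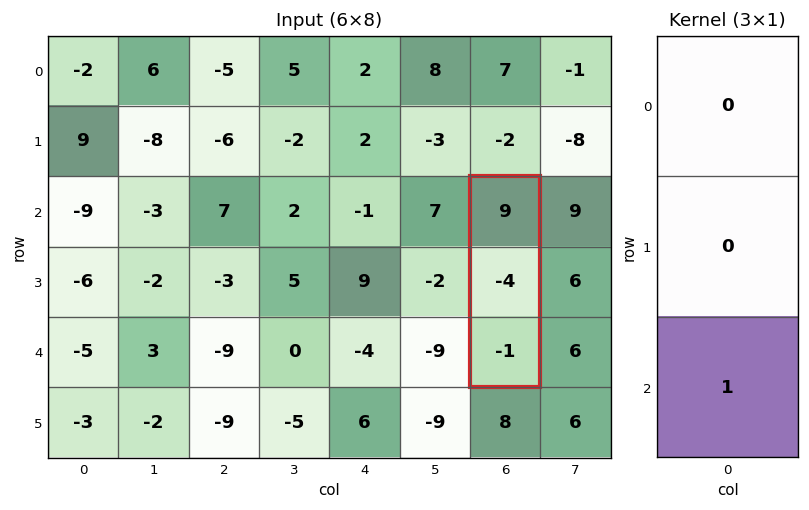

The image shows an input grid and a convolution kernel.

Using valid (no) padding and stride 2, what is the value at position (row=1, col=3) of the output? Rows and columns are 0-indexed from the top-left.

The receptive field on the input at this output position is [9 / -4 / -1]. Elementwise product with the kernel and sum: -1·1.

-1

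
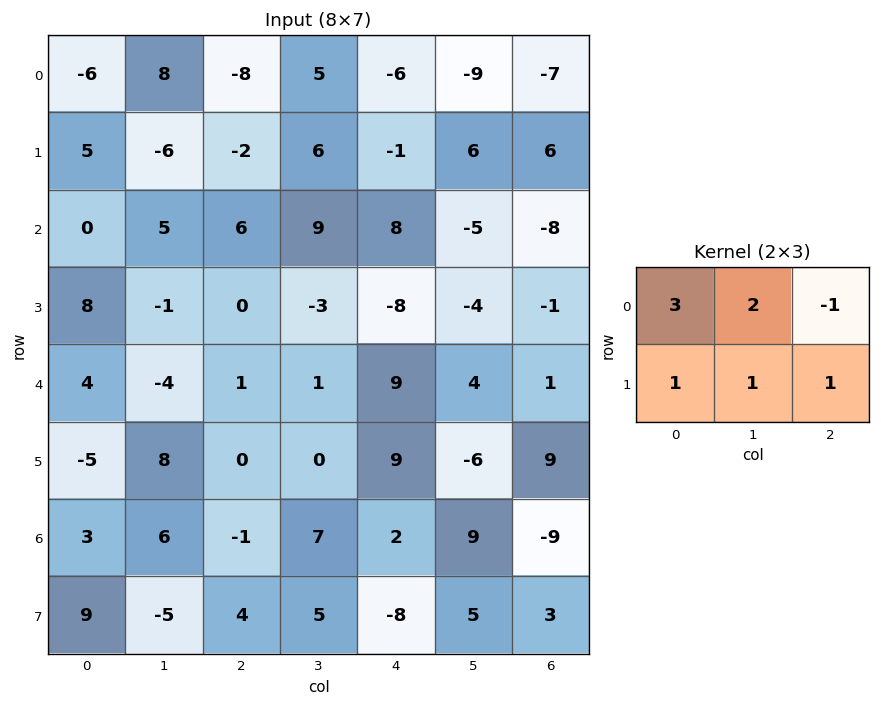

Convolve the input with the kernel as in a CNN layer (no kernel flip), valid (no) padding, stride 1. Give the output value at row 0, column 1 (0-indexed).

1

The receptive field on the input at this output position is [8 -8 5 / -6 -2 6]. Elementwise product with the kernel and sum: 8·3 + -8·2 + 5·-1 + -6·1 + -2·1 + 6·1.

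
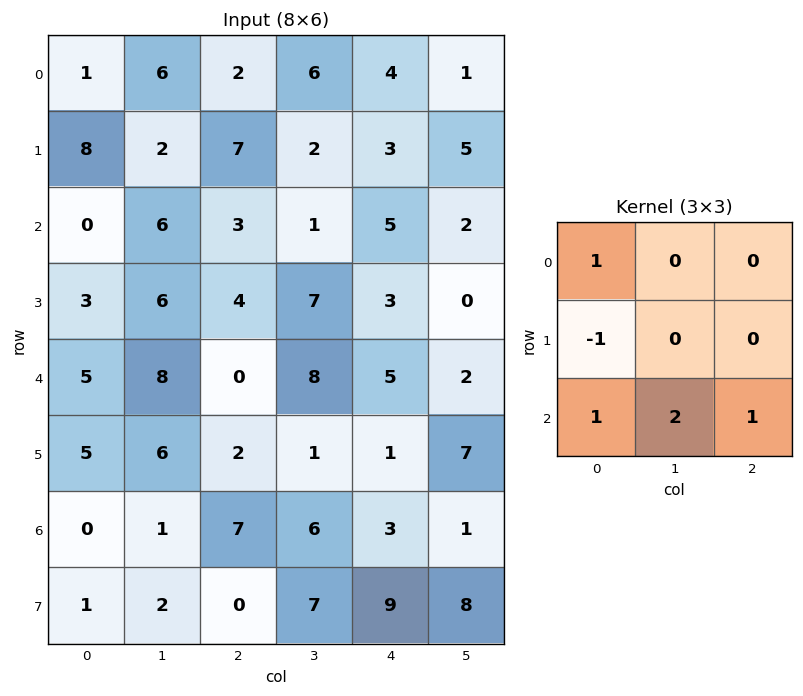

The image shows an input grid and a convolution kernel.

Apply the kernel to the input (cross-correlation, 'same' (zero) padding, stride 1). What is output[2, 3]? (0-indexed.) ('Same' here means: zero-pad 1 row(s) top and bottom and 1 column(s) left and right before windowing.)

The receptive field on the zero-padded input at this output position is [7 2 3 / 3 1 5 / 4 7 3]. Elementwise product with the kernel and sum: 7·1 + 3·-1 + 4·1 + 7·2 + 3·1.

25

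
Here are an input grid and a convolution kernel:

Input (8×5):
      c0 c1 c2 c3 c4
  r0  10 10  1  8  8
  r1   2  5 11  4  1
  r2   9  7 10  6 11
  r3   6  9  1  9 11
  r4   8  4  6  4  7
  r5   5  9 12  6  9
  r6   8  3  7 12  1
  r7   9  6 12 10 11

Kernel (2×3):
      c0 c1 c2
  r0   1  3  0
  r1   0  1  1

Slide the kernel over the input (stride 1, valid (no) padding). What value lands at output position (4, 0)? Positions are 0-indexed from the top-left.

41

The receptive field on the input at this output position is [8 4 6 / 5 9 12]. Elementwise product with the kernel and sum: 8·1 + 4·3 + 9·1 + 12·1.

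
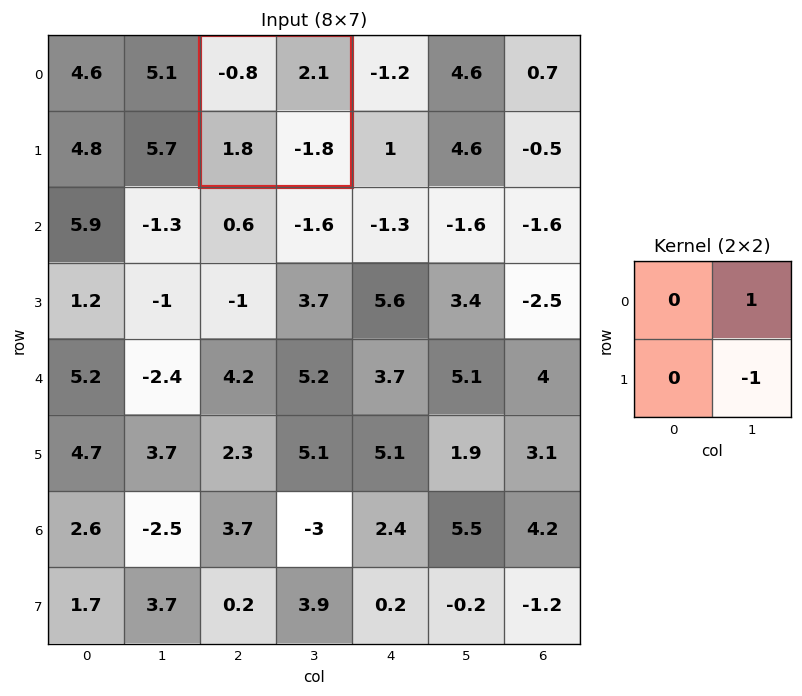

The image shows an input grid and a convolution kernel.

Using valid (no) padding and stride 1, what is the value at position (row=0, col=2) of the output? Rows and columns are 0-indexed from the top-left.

The receptive field on the input at this output position is [-0.8 2.1 / 1.8 -1.8]. Elementwise product with the kernel and sum: 2.1·1 + -1.8·-1.

3.9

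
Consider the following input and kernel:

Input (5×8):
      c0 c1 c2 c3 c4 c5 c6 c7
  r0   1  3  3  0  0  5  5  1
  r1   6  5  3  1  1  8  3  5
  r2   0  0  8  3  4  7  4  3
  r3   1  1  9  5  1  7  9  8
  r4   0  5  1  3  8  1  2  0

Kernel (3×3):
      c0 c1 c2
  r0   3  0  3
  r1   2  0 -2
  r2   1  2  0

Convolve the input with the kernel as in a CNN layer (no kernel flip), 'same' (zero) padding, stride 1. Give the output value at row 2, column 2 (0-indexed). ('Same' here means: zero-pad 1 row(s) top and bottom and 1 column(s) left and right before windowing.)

31

The receptive field on the zero-padded input at this output position is [5 3 1 / 0 8 3 / 1 9 5]. Elementwise product with the kernel and sum: 5·3 + 1·3 + 0·2 + 3·-2 + 1·1 + 9·2.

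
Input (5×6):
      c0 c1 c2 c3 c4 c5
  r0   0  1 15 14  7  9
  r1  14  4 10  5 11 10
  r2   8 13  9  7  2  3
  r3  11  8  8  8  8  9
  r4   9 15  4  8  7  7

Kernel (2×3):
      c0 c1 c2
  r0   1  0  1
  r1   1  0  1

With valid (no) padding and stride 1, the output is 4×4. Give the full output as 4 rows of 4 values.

Output[0,0]: The receptive field on the input at this output position is [0 1 15 / 14 4 10]. Elementwise product with the kernel and sum: 0·1 + 15·1 + 14·1 + 10·1.
Output[0,1]: The receptive field on the input at this output position is [1 15 14 / 4 10 5]. Elementwise product with the kernel and sum: 1·1 + 14·1 + 4·1 + 5·1.

39 24 43 38
41 29 32 25
36 36 27 27
32 39 27 32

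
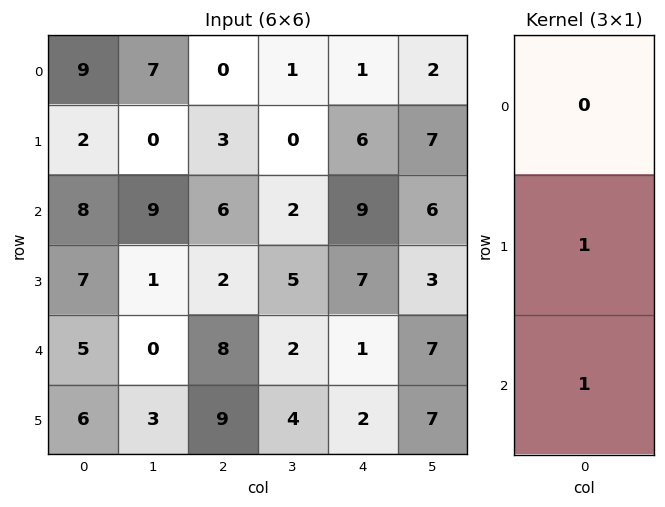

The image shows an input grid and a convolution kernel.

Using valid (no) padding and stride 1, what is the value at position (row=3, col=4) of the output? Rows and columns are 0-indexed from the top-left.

The receptive field on the input at this output position is [7 / 1 / 2]. Elementwise product with the kernel and sum: 1·1 + 2·1.

3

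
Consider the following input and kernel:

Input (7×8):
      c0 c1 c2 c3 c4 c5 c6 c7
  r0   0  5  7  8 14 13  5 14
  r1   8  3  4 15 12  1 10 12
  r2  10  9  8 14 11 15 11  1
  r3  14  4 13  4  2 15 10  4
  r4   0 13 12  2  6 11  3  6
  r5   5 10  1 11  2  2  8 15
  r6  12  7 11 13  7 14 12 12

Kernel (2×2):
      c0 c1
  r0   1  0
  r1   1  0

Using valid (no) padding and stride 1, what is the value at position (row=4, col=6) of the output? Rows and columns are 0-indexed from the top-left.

The receptive field on the input at this output position is [3 6 / 8 15]. Elementwise product with the kernel and sum: 3·1 + 8·1.

11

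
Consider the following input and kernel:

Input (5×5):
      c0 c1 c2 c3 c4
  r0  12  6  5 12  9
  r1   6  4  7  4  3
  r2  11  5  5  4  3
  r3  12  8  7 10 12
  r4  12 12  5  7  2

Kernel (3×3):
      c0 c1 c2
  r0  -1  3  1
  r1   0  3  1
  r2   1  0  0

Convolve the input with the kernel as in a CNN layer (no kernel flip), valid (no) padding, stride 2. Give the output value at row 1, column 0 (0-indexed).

52

The receptive field on the input at this output position is [11 5 5 / 12 8 7 / 12 12 5]. Elementwise product with the kernel and sum: 11·-1 + 5·3 + 5·1 + 8·3 + 7·1 + 12·1.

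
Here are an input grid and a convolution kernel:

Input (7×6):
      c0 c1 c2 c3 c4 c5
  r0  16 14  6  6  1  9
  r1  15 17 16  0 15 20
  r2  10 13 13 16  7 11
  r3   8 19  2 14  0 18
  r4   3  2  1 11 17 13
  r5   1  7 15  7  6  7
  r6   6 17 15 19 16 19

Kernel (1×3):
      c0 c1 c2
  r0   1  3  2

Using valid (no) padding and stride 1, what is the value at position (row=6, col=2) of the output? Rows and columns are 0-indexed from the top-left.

The receptive field on the input at this output position is [15 19 16]. Elementwise product with the kernel and sum: 15·1 + 19·3 + 16·2.

104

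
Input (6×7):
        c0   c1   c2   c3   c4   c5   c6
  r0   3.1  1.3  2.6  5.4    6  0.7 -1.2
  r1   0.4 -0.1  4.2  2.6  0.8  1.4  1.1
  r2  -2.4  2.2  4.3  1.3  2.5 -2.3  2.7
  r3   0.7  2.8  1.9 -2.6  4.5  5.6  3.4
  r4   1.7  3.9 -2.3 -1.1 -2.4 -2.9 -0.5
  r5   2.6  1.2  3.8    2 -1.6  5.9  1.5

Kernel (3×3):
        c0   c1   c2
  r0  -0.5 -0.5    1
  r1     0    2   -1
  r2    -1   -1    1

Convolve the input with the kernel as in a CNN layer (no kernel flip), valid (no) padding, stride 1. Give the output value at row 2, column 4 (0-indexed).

15.2

The receptive field on the input at this output position is [2.5 -2.3 2.7 / 4.5 5.6 3.4 / -2.4 -2.9 -0.5]. Elementwise product with the kernel and sum: 2.5·-0.5 + -2.3·-0.5 + 2.7·1 + 5.6·2 + 3.4·-1 + -2.4·-1 + -2.9·-1 + -0.5·1.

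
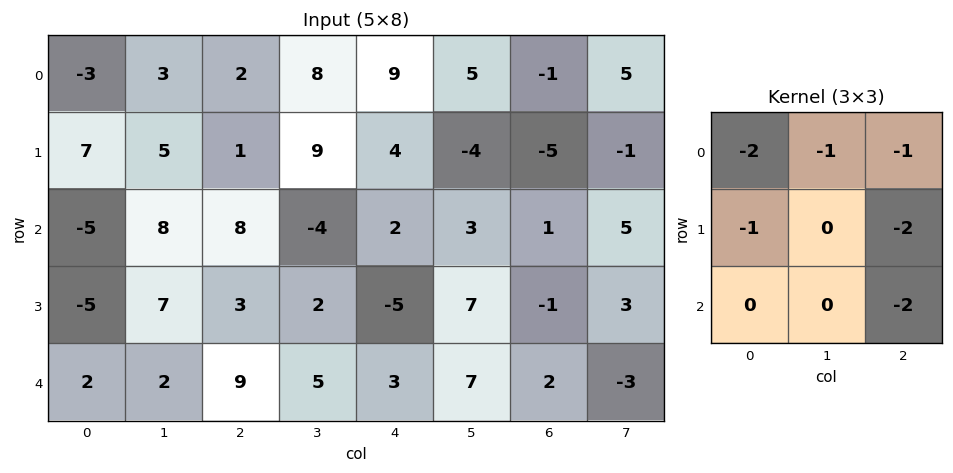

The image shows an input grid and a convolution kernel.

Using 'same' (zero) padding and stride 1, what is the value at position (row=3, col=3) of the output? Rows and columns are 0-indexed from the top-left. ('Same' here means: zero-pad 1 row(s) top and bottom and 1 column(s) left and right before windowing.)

The receptive field on the zero-padded input at this output position is [8 -4 2 / 3 2 -5 / 9 5 3]. Elementwise product with the kernel and sum: 8·-2 + -4·-1 + 2·-1 + 3·-1 + -5·-2 + 3·-2.

-13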